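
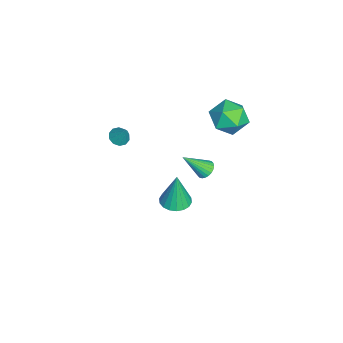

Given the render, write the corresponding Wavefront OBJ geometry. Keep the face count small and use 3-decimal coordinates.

v -2.662 0.732 -1.789
v -2.092 0.76 -1.897
v -2.358 -0.432 -0.491
v -2.116 0.924 -1.744
v -2.223 1.06 -1.598
v -2.396 1.145 -1.48
v -2.61 1.168 -1.41
v -2.832 1.125 -1.397
v -3.028 1.021 -1.444
v -3.168 0.874 -1.544
v -3.231 0.705 -1.681
v -3.207 0.54 -1.834
v -3.1 0.405 -1.98
v -2.927 0.319 -2.098
v -2.713 0.296 -2.168
v -2.491 0.34 -2.181
v -2.295 0.443 -2.134
v -2.155 0.591 -2.034
v -3.593 2.902 1.484
v -2.735 2.311 1.962
v -4.665 1.389 1.538
v -3.807 0.798 2.016
v -4.332 1.626 2.609
v -3.67 2.561 2.576
v -3.73 1.139 0.924
v -3.068 2.074 0.891
v -2.82 1.222 1.616
v -3.192 1.523 2.657
v -4.208 2.177 0.843
v -4.58 2.478 1.884
v 2.914 -0.424 1.581
v 3.572 0.013 1.568
v 2.906 -0.356 3.519
v 3.318 0.255 1.559
v 2.983 0.363 1.554
v 2.635 0.315 1.554
v 2.342 0.121 1.56
v 2.162 -0.181 1.569
v 2.131 -0.531 1.581
v 2.255 -0.86 1.593
v 2.51 -1.102 1.603
v 2.844 -1.21 1.608
v 3.193 -1.162 1.607
v 3.486 -0.968 1.602
v 3.665 -0.666 1.592
v 3.696 -0.316 1.58
v -2.38 -3.653 1.037
v -2.061 -3.296 0.727
v -1.92 -3.187 2.043
v -2.369 -3.138 0.793
v -2.68 -3.176 0.953
v -2.877 -3.396 1.145
v -2.884 -3.715 1.296
v -2.698 -4.01 1.347
v -2.391 -4.168 1.281
v -2.079 -4.13 1.121
v -1.882 -3.91 0.929
v -1.876 -3.591 0.778
f 2 1 4
f 2 4 3
f 4 1 5
f 4 5 3
f 5 1 6
f 5 6 3
f 6 1 7
f 6 7 3
f 7 1 8
f 7 8 3
f 8 1 9
f 8 9 3
f 9 1 10
f 9 10 3
f 10 1 11
f 10 11 3
f 11 1 12
f 11 12 3
f 12 1 13
f 12 13 3
f 13 1 14
f 13 14 3
f 14 1 15
f 14 15 3
f 15 1 16
f 15 16 3
f 16 1 17
f 16 17 3
f 17 1 18
f 17 18 3
f 18 1 2
f 18 2 3
f 19 30 24
f 19 24 20
f 19 20 26
f 19 26 29
f 19 29 30
f 20 24 28
f 24 30 23
f 30 29 21
f 29 26 25
f 26 20 27
f 22 28 23
f 22 23 21
f 22 21 25
f 22 25 27
f 22 27 28
f 23 28 24
f 21 23 30
f 25 21 29
f 27 25 26
f 28 27 20
f 32 31 34
f 32 34 33
f 34 31 35
f 34 35 33
f 35 31 36
f 35 36 33
f 36 31 37
f 36 37 33
f 37 31 38
f 37 38 33
f 38 31 39
f 38 39 33
f 39 31 40
f 39 40 33
f 40 31 41
f 40 41 33
f 41 31 42
f 41 42 33
f 42 31 43
f 42 43 33
f 43 31 44
f 43 44 33
f 44 31 45
f 44 45 33
f 45 31 46
f 45 46 33
f 46 31 32
f 46 32 33
f 48 47 50
f 48 50 49
f 50 47 51
f 50 51 49
f 51 47 52
f 51 52 49
f 52 47 53
f 52 53 49
f 53 47 54
f 53 54 49
f 54 47 55
f 54 55 49
f 55 47 56
f 55 56 49
f 56 47 57
f 56 57 49
f 57 47 58
f 57 58 49
f 58 47 48
f 58 48 49



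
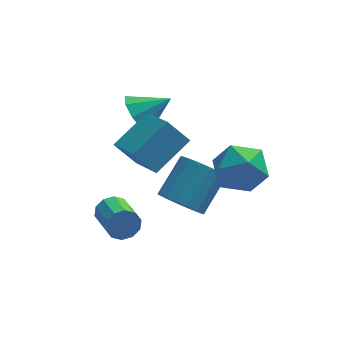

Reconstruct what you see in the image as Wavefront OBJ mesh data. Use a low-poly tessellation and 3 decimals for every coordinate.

v 0.529 0.156 -3.423
v 1.265 0.234 -4.139
v 2.288 1.462 -2.952
v 1.551 1.384 -2.237
v 0.954 0.6 -4.249
v 1.977 1.828 -3.063
v 0.546 0.864 -4.171
v 1.568 2.092 -2.985
v 0.133 0.967 -3.921
v 1.156 2.194 -2.735
v -0.189 0.883 -3.557
v 0.834 2.111 -2.371
v -0.346 0.633 -3.162
v 0.676 1.861 -1.976
v -0.303 0.274 -2.828
v 0.719 1.502 -1.641
v -0.07 -0.112 -2.629
v 0.953 1.115 -1.443
v 0.301 -0.437 -2.613
v 1.323 0.791 -1.426
v 0.723 -0.626 -2.782
v 1.746 0.602 -1.595
v 1.102 -0.636 -3.098
v 2.124 0.592 -1.912
v 1.349 -0.464 -3.488
v 2.371 0.764 -2.302
v 1.408 -0.15 -3.864
v 2.43 1.078 -2.678
v -2.201 -0.45 -3.012
v -1.875 -0.601 -3.636
v -1.512 -2.061 -3.091
v -1.839 -1.91 -2.468
v -1.572 -0.424 -3.361
v -1.209 -1.884 -2.817
v -1.51 -0.256 -2.954
v -1.147 -1.717 -2.409
v -1.712 -0.163 -2.568
v -1.35 -1.623 -2.024
v -2.101 -0.179 -2.353
v -1.738 -1.639 -1.808
v -2.528 -0.299 -2.389
v -2.165 -1.759 -1.844
v -2.831 -0.476 -2.663
v -2.468 -1.936 -2.119
v -2.893 -0.643 -3.071
v -2.53 -2.104 -2.526
v -2.69 -0.737 -3.456
v -2.328 -2.197 -2.912
v -2.302 -0.721 -3.672
v -1.939 -2.181 -3.127
v 2.685 -0.679 0.752
v 3.506 -1.333 0.131
v 1.674 -2.327 1.149
v 2.495 -2.981 0.528
v 2.804 -2.463 1.588
v 3.429 -1.445 1.343
v 1.751 -2.215 -0.063
v 2.376 -1.197 -0.308
v 2.929 -2.282 -0.373
v 3.58 -2.435 0.647
v 1.6 -1.225 0.633
v 2.251 -1.378 1.653
v -0.96 2.35 0.418
v -0.542 2.891 -0.311
v 0.34 2.43 1.222
v -0.848 3.304 0.141
v -1.205 3.27 0.723
v -1.448 2.805 1.162
v -1.462 2.128 1.254
v -1.242 1.554 0.954
v -0.889 1.352 0.404
v -0.569 1.617 -0.14
v -0.432 2.225 -0.422
v -0.543 -1.546 0.345
v -1.386 -1.303 1.331
v -1.198 0.188 -0.643
v -2.041 0.431 0.343
v 0.821 -0.511 1.257
v -0.022 -0.268 2.243
v 0.166 1.223 0.269
v -0.677 1.466 1.255
f 2 1 5
f 2 5 3
f 3 5 6
f 3 6 4
f 5 1 7
f 5 7 6
f 6 7 8
f 6 8 4
f 7 1 9
f 7 9 8
f 8 9 10
f 8 10 4
f 9 1 11
f 9 11 10
f 10 11 12
f 10 12 4
f 11 1 13
f 11 13 12
f 12 13 14
f 12 14 4
f 13 1 15
f 13 15 14
f 14 15 16
f 14 16 4
f 15 1 17
f 15 17 16
f 16 17 18
f 16 18 4
f 17 1 19
f 17 19 18
f 18 19 20
f 18 20 4
f 19 1 21
f 19 21 20
f 20 21 22
f 20 22 4
f 21 1 23
f 21 23 22
f 22 23 24
f 22 24 4
f 23 1 25
f 23 25 24
f 24 25 26
f 24 26 4
f 25 1 27
f 25 27 26
f 26 27 28
f 26 28 4
f 27 1 2
f 27 2 28
f 28 2 3
f 28 3 4
f 30 29 33
f 30 33 31
f 31 33 34
f 31 34 32
f 33 29 35
f 33 35 34
f 34 35 36
f 34 36 32
f 35 29 37
f 35 37 36
f 36 37 38
f 36 38 32
f 37 29 39
f 37 39 38
f 38 39 40
f 38 40 32
f 39 29 41
f 39 41 40
f 40 41 42
f 40 42 32
f 41 29 43
f 41 43 42
f 42 43 44
f 42 44 32
f 43 29 45
f 43 45 44
f 44 45 46
f 44 46 32
f 45 29 47
f 45 47 46
f 46 47 48
f 46 48 32
f 47 29 49
f 47 49 48
f 48 49 50
f 48 50 32
f 49 29 30
f 49 30 50
f 50 30 31
f 50 31 32
f 51 62 56
f 51 56 52
f 51 52 58
f 51 58 61
f 51 61 62
f 52 56 60
f 56 62 55
f 62 61 53
f 61 58 57
f 58 52 59
f 54 60 55
f 54 55 53
f 54 53 57
f 54 57 59
f 54 59 60
f 55 60 56
f 53 55 62
f 57 53 61
f 59 57 58
f 60 59 52
f 64 63 66
f 64 66 65
f 66 63 67
f 66 67 65
f 67 63 68
f 67 68 65
f 68 63 69
f 68 69 65
f 69 63 70
f 69 70 65
f 70 63 71
f 70 71 65
f 71 63 72
f 71 72 65
f 72 63 73
f 72 73 65
f 73 63 64
f 73 64 65
f 75 77 74
f 78 75 74
f 74 77 76
f 76 78 74
f 75 81 77
f 79 75 78
f 79 81 75
f 77 81 76
f 80 78 76
f 76 81 80
f 80 79 78
f 81 79 80



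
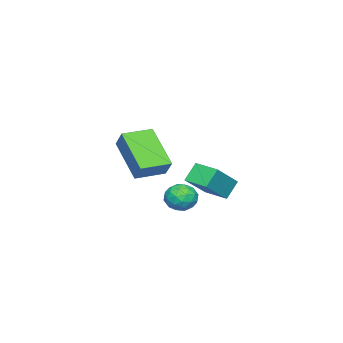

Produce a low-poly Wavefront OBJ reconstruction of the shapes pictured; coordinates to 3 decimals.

v 0.491 3.714 -1.865
v 0.801 3.293 -2.412
v 0.319 2.707 -1.188
v 0.629 2.286 -1.735
v 1.059 2.765 -1.337
v 1.165 3.388 -1.755
v -0.045 2.612 -1.845
v 0.061 3.235 -2.263
v 0.47 2.612 -2.4
v 1.152 2.707 -2.086
v -0.032 3.293 -1.514
v 0.65 3.388 -1.2
v 0.661 3.592 -2.198
v 0.459 2.408 -1.402
v 0.711 2.69 -1.168
v 0.894 2.443 -1.49
v 0.875 3.647 -1.811
v 1.058 3.4 -2.133
v 1.209 3.09 -1.501
v 0.062 2.6 -1.467
v 0.245 2.353 -1.789
v 0.226 3.557 -2.11
v 0.409 3.31 -2.432
v -0.089 2.91 -2.099
v 0.649 2.944 -2.512
v 0.548 2.353 -2.115
v 0.152 2.544 -2.179
v 0.214 2.91 -2.425
v 1.05 3 -2.327
v 0.949 2.408 -1.93
v 1.201 2.69 -1.695
v 1.264 3.056 -1.941
v 0.855 2.6 -2.32
v 0.171 3.592 -1.67
v 0.07 3 -1.273
v -0.144 2.944 -1.659
v -0.081 3.31 -1.905
v 0.572 3.647 -1.485
v 0.471 3.056 -1.088
v 0.906 3.09 -1.175
v 0.968 3.456 -1.421
v 0.265 3.4 -1.28
v -3.561 2.001 -3.153
v -4.195 2.202 -2.328
v -3.286 3.176 -3.228
v -3.92 3.378 -2.403
v -2.14 1.742 -1.997
v -2.774 1.944 -1.172
v -1.865 2.918 -2.072
v -2.499 3.119 -1.247
v 1.417 0.465 1.053
v 1.805 0.961 1.817
v 0.297 1.27 1.101
v 0.685 1.765 1.865
v 2.355 1.855 -0.325
v 2.743 2.35 0.439
v 1.235 2.659 -0.277
v 1.623 3.155 0.487
f 1 38 17
f 38 12 41
f 17 41 6
f 38 41 17
f 1 17 13
f 17 6 18
f 13 18 2
f 17 18 13
f 1 13 22
f 13 2 23
f 22 23 8
f 13 23 22
f 1 22 34
f 22 8 37
f 34 37 11
f 22 37 34
f 1 34 38
f 34 11 42
f 38 42 12
f 34 42 38
f 2 18 29
f 18 6 32
f 29 32 10
f 18 32 29
f 6 41 19
f 41 12 40
f 19 40 5
f 41 40 19
f 12 42 39
f 42 11 35
f 39 35 3
f 42 35 39
f 11 37 36
f 37 8 24
f 36 24 7
f 37 24 36
f 8 23 28
f 23 2 25
f 28 25 9
f 23 25 28
f 4 30 16
f 30 10 31
f 16 31 5
f 30 31 16
f 4 16 14
f 16 5 15
f 14 15 3
f 16 15 14
f 4 14 21
f 14 3 20
f 21 20 7
f 14 20 21
f 4 21 26
f 21 7 27
f 26 27 9
f 21 27 26
f 4 26 30
f 26 9 33
f 30 33 10
f 26 33 30
f 5 31 19
f 31 10 32
f 19 32 6
f 31 32 19
f 3 15 39
f 15 5 40
f 39 40 12
f 15 40 39
f 7 20 36
f 20 3 35
f 36 35 11
f 20 35 36
f 9 27 28
f 27 7 24
f 28 24 8
f 27 24 28
f 10 33 29
f 33 9 25
f 29 25 2
f 33 25 29
f 44 46 43
f 47 44 43
f 43 46 45
f 45 47 43
f 44 50 46
f 48 44 47
f 48 50 44
f 46 50 45
f 49 47 45
f 45 50 49
f 49 48 47
f 50 48 49
f 52 54 51
f 55 52 51
f 51 54 53
f 53 55 51
f 52 58 54
f 56 52 55
f 56 58 52
f 54 58 53
f 57 55 53
f 53 58 57
f 57 56 55
f 58 56 57



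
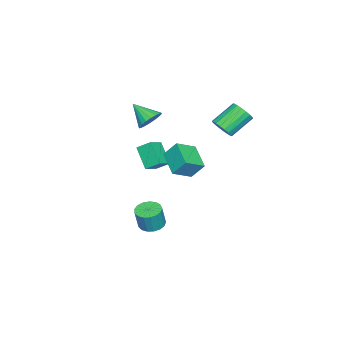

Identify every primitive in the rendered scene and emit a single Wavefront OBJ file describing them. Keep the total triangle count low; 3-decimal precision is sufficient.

v -2.964 -2.003 -0.185
v -3.071 -1.215 0.372
v -2.237 -1.135 -1.272
v -2.343 -0.348 -0.716
v -1.997 -2.212 0.296
v -2.103 -1.425 0.852
v -1.269 -1.345 -0.792
v -1.376 -0.557 -0.235
v -0.48 1.215 1.212
v -0.596 1.921 2.151
v 0.631 2.23 0.586
v 0.516 2.936 1.524
v 0.484 0.544 1.836
v 0.369 1.25 2.774
v 1.596 1.559 1.209
v 1.48 2.265 2.148
v -2.221 2.759 2.881
v -1.701 2.883 3.378
v -2.82 3.645 4.357
v -3.339 3.521 3.859
v -1.686 3.148 3.19
v -2.804 3.909 4.169
v -1.776 3.335 2.941
v -2.895 4.097 3.92
v -1.955 3.409 2.68
v -3.073 4.17 3.658
v -2.186 3.354 2.458
v -3.305 4.115 3.437
v -2.424 3.181 2.32
v -3.543 3.942 3.299
v -2.622 2.924 2.294
v -3.741 3.686 3.272
v -2.74 2.635 2.383
v -3.859 3.397 3.362
v -2.756 2.371 2.571
v -3.874 3.132 3.55
v -2.665 2.183 2.82
v -3.784 2.945 3.799
v -2.487 2.11 3.082
v -3.605 2.871 4.06
v -2.255 2.165 3.303
v -3.374 2.926 4.282
v -2.017 2.338 3.441
v -3.136 3.099 4.42
v -1.819 2.594 3.468
v -2.938 3.356 4.446
v -3.115 -1.877 1.944
v -2.638 -2.349 1.472
v -3.405 -3.083 2.856
v -2.403 -2.218 1.72
v -2.31 -2.02 2.011
v -2.376 -1.793 2.29
v -2.588 -1.583 2.5
v -2.905 -1.432 2.6
v -3.263 -1.368 2.57
v -3.591 -1.405 2.416
v -3.826 -1.536 2.168
v -3.919 -1.734 1.876
v -3.853 -1.96 1.598
v -3.641 -2.17 1.388
v -3.325 -2.322 1.288
v -2.967 -2.386 1.318
v -0.33 -0.529 -4.455
v 0.356 -0.825 -4.641
v 0.676 -0.908 -3.331
v -0.01 -0.611 -3.145
v 0.416 -0.462 -4.632
v 0.736 -0.544 -3.323
v 0.306 -0.114 -4.584
v 0.625 -0.196 -3.275
v 0.05 0.139 -4.505
v 0.369 0.057 -3.196
v -0.294 0.239 -4.415
v 0.026 0.157 -3.106
v -0.645 0.163 -4.334
v -0.325 0.081 -3.025
v -0.924 -0.071 -4.281
v -0.605 -0.154 -2.972
v -1.067 -0.411 -4.267
v -0.748 -0.493 -2.958
v -1.041 -0.777 -4.296
v -0.722 -0.859 -2.987
v -0.852 -1.087 -4.362
v -0.533 -1.169 -3.053
v -0.544 -1.269 -4.449
v -0.224 -1.351 -3.14
v -0.186 -1.281 -4.537
v 0.133 -1.363 -3.228
v 0.139 -1.121 -4.606
v 0.458 -1.203 -3.297
f 2 4 1
f 5 2 1
f 1 4 3
f 3 5 1
f 2 8 4
f 6 2 5
f 6 8 2
f 4 8 3
f 7 5 3
f 3 8 7
f 7 6 5
f 8 6 7
f 10 12 9
f 13 10 9
f 9 12 11
f 11 13 9
f 10 16 12
f 14 10 13
f 14 16 10
f 12 16 11
f 15 13 11
f 11 16 15
f 15 14 13
f 16 14 15
f 18 17 21
f 18 21 19
f 19 21 22
f 19 22 20
f 21 17 23
f 21 23 22
f 22 23 24
f 22 24 20
f 23 17 25
f 23 25 24
f 24 25 26
f 24 26 20
f 25 17 27
f 25 27 26
f 26 27 28
f 26 28 20
f 27 17 29
f 27 29 28
f 28 29 30
f 28 30 20
f 29 17 31
f 29 31 30
f 30 31 32
f 30 32 20
f 31 17 33
f 31 33 32
f 32 33 34
f 32 34 20
f 33 17 35
f 33 35 34
f 34 35 36
f 34 36 20
f 35 17 37
f 35 37 36
f 36 37 38
f 36 38 20
f 37 17 39
f 37 39 38
f 38 39 40
f 38 40 20
f 39 17 41
f 39 41 40
f 40 41 42
f 40 42 20
f 41 17 43
f 41 43 42
f 42 43 44
f 42 44 20
f 43 17 45
f 43 45 44
f 44 45 46
f 44 46 20
f 45 17 18
f 45 18 46
f 46 18 19
f 46 19 20
f 48 47 50
f 48 50 49
f 50 47 51
f 50 51 49
f 51 47 52
f 51 52 49
f 52 47 53
f 52 53 49
f 53 47 54
f 53 54 49
f 54 47 55
f 54 55 49
f 55 47 56
f 55 56 49
f 56 47 57
f 56 57 49
f 57 47 58
f 57 58 49
f 58 47 59
f 58 59 49
f 59 47 60
f 59 60 49
f 60 47 61
f 60 61 49
f 61 47 62
f 61 62 49
f 62 47 48
f 62 48 49
f 64 63 67
f 64 67 65
f 65 67 68
f 65 68 66
f 67 63 69
f 67 69 68
f 68 69 70
f 68 70 66
f 69 63 71
f 69 71 70
f 70 71 72
f 70 72 66
f 71 63 73
f 71 73 72
f 72 73 74
f 72 74 66
f 73 63 75
f 73 75 74
f 74 75 76
f 74 76 66
f 75 63 77
f 75 77 76
f 76 77 78
f 76 78 66
f 77 63 79
f 77 79 78
f 78 79 80
f 78 80 66
f 79 63 81
f 79 81 80
f 80 81 82
f 80 82 66
f 81 63 83
f 81 83 82
f 82 83 84
f 82 84 66
f 83 63 85
f 83 85 84
f 84 85 86
f 84 86 66
f 85 63 87
f 85 87 86
f 86 87 88
f 86 88 66
f 87 63 89
f 87 89 88
f 88 89 90
f 88 90 66
f 89 63 64
f 89 64 90
f 90 64 65
f 90 65 66



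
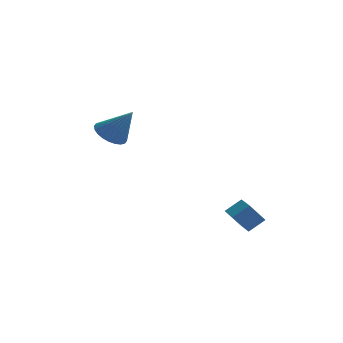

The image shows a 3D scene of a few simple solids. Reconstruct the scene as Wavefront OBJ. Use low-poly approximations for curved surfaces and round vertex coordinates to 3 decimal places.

v 0.63 -3.349 -1.703
v -0.063 -3.477 -0.794
v 0.484 -2.451 -1.689
v -0.209 -2.579 -0.78
v 1.349 -3.241 -1.14
v 0.656 -3.369 -0.231
v 1.203 -2.343 -1.126
v 0.51 -2.471 -0.217
v -4.184 2.816 2.08
v -3.474 2.779 1.614
v -3.296 2.224 3.48
v -3.457 3.088 1.734
v -3.55 3.355 1.907
v -3.74 3.541 2.105
v -3.998 3.616 2.3
v -4.283 3.569 2.462
v -4.554 3.408 2.565
v -4.768 3.156 2.595
v -4.894 2.853 2.546
v -4.911 2.544 2.426
v -4.817 2.277 2.254
v -4.627 2.092 2.055
v -4.37 2.017 1.86
v -4.084 2.063 1.698
v -3.813 2.225 1.595
v -3.599 2.476 1.565
f 2 4 1
f 5 2 1
f 1 4 3
f 3 5 1
f 2 8 4
f 6 2 5
f 6 8 2
f 4 8 3
f 7 5 3
f 3 8 7
f 7 6 5
f 8 6 7
f 10 9 12
f 10 12 11
f 12 9 13
f 12 13 11
f 13 9 14
f 13 14 11
f 14 9 15
f 14 15 11
f 15 9 16
f 15 16 11
f 16 9 17
f 16 17 11
f 17 9 18
f 17 18 11
f 18 9 19
f 18 19 11
f 19 9 20
f 19 20 11
f 20 9 21
f 20 21 11
f 21 9 22
f 21 22 11
f 22 9 23
f 22 23 11
f 23 9 24
f 23 24 11
f 24 9 25
f 24 25 11
f 25 9 26
f 25 26 11
f 26 9 10
f 26 10 11



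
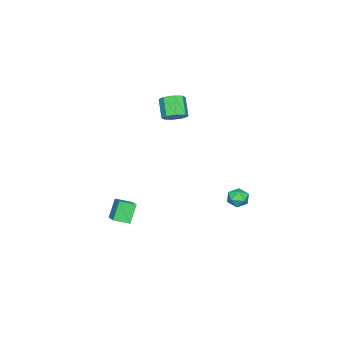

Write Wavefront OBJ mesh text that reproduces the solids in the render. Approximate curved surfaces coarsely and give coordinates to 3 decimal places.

v -0.668 1.738 -2.812
v -0.226 2.16 -3.007
v 0.066 1.2 -2.313
v 0.508 1.622 -2.508
v 0.065 1.798 -2.079
v -0.389 2.13 -2.388
v 0.229 1.23 -2.932
v -0.225 1.562 -3.241
v 0.328 1.846 -3.082
v 0.227 2.197 -2.555
v -0.387 1.163 -2.765
v -0.488 1.514 -2.238
v 2.773 -3.229 -4.373
v 2.12 -3.248 -3.342
v 3.648 -2.42 -3.803
v 2.995 -2.44 -2.773
v 3.245 -3.94 -4.087
v 2.592 -3.96 -3.057
v 4.12 -3.132 -3.518
v 3.467 -3.151 -2.487
v 0.572 -1.613 2.63
v 0.966 -1.307 3.093
v 0.321 -1.842 3.993
v -0.072 -2.147 3.53
v 0.55 -1.021 2.965
v -0.095 -1.556 3.865
v 0.148 -1.082 2.641
v -0.497 -1.617 3.541
v -0.006 -1.453 2.31
v -0.651 -1.988 3.211
v 0.179 -1.918 2.167
v -0.466 -2.453 3.067
v 0.595 -2.204 2.295
v -0.05 -2.739 3.195
v 0.997 -2.143 2.619
v 0.352 -2.678 3.519
v 1.151 -1.772 2.949
v 0.506 -2.307 3.85
f 1 12 6
f 1 6 2
f 1 2 8
f 1 8 11
f 1 11 12
f 2 6 10
f 6 12 5
f 12 11 3
f 11 8 7
f 8 2 9
f 4 10 5
f 4 5 3
f 4 3 7
f 4 7 9
f 4 9 10
f 5 10 6
f 3 5 12
f 7 3 11
f 9 7 8
f 10 9 2
f 14 16 13
f 17 14 13
f 13 16 15
f 15 17 13
f 14 20 16
f 18 14 17
f 18 20 14
f 16 20 15
f 19 17 15
f 15 20 19
f 19 18 17
f 20 18 19
f 22 21 25
f 22 25 23
f 23 25 26
f 23 26 24
f 25 21 27
f 25 27 26
f 26 27 28
f 26 28 24
f 27 21 29
f 27 29 28
f 28 29 30
f 28 30 24
f 29 21 31
f 29 31 30
f 30 31 32
f 30 32 24
f 31 21 33
f 31 33 32
f 32 33 34
f 32 34 24
f 33 21 35
f 33 35 34
f 34 35 36
f 34 36 24
f 35 21 37
f 35 37 36
f 36 37 38
f 36 38 24
f 37 21 22
f 37 22 38
f 38 22 23
f 38 23 24



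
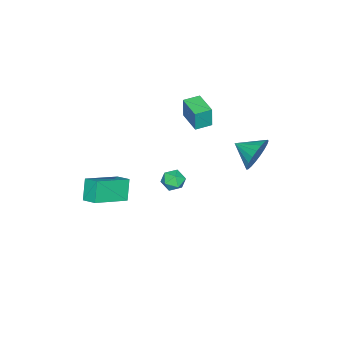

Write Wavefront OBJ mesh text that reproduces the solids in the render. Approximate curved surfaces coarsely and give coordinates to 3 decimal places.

v -3.992 2.182 -0.076
v -3.513 1.915 -1.006
v -3.968 0.858 0.316
v -3.161 2 -0.741
v -2.953 2.117 -0.36
v -2.924 2.245 0.069
v -3.08 2.361 0.474
v -3.394 2.447 0.783
v -3.812 2.487 0.944
v -4.26 2.474 0.929
v -4.663 2.41 0.74
v -4.949 2.307 0.409
v -5.07 2.182 -0.005
v -5.005 2.057 -0.431
v -4.764 1.954 -0.796
v -4.391 1.89 -1.036
v -3.948 1.876 -1.111
v -2.477 -1.348 2.73
v -2.399 -1.322 3.988
v -3.244 -0.805 2.767
v -3.166 -0.78 4.024
v -1.654 -0.18 2.656
v -1.576 -0.155 3.913
v -2.421 0.362 2.692
v -2.343 0.388 3.95
v -2.802 -1.996 -2.76
v -2.349 -2.37 -3.203
v -3.691 -2.15 -3.537
v -3.238 -2.524 -3.98
v -3.446 -2.815 -3.337
v -2.896 -2.719 -2.857
v -3.144 -1.801 -3.883
v -2.594 -1.705 -3.403
v -2.56 -2.249 -3.898
v -2.747 -2.876 -3.56
v -3.293 -1.644 -3.18
v -3.48 -2.271 -2.842
v 2.592 -4.109 0.213
v 2.798 -3.27 0.531
v 0.776 -3.331 -0.661
v 0.982 -2.493 -0.344
v 3.238 -3.847 -0.896
v 3.444 -3.009 -0.579
v 1.422 -3.07 -1.771
v 1.628 -2.231 -1.453
f 2 1 4
f 2 4 3
f 4 1 5
f 4 5 3
f 5 1 6
f 5 6 3
f 6 1 7
f 6 7 3
f 7 1 8
f 7 8 3
f 8 1 9
f 8 9 3
f 9 1 10
f 9 10 3
f 10 1 11
f 10 11 3
f 11 1 12
f 11 12 3
f 12 1 13
f 12 13 3
f 13 1 14
f 13 14 3
f 14 1 15
f 14 15 3
f 15 1 16
f 15 16 3
f 16 1 17
f 16 17 3
f 17 1 2
f 17 2 3
f 19 21 18
f 22 19 18
f 18 21 20
f 20 22 18
f 19 25 21
f 23 19 22
f 23 25 19
f 21 25 20
f 24 22 20
f 20 25 24
f 24 23 22
f 25 23 24
f 26 37 31
f 26 31 27
f 26 27 33
f 26 33 36
f 26 36 37
f 27 31 35
f 31 37 30
f 37 36 28
f 36 33 32
f 33 27 34
f 29 35 30
f 29 30 28
f 29 28 32
f 29 32 34
f 29 34 35
f 30 35 31
f 28 30 37
f 32 28 36
f 34 32 33
f 35 34 27
f 39 41 38
f 42 39 38
f 38 41 40
f 40 42 38
f 39 45 41
f 43 39 42
f 43 45 39
f 41 45 40
f 44 42 40
f 40 45 44
f 44 43 42
f 45 43 44



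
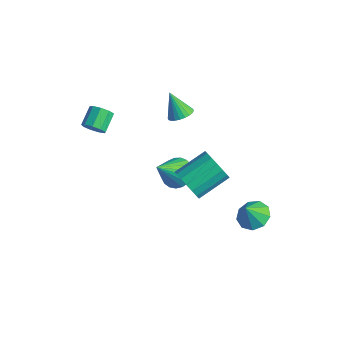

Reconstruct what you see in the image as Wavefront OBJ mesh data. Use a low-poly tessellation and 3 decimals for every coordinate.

v 3.001 -0.525 1.081
v 3.458 -0.929 1.798
v 3.715 0.742 2.575
v 3.259 1.145 1.859
v 3.782 -0.84 1.499
v 4.04 0.83 2.276
v 3.928 -0.679 1.105
v 4.186 0.991 1.882
v 3.862 -0.483 0.706
v 4.119 1.187 1.483
v 3.598 -0.296 0.392
v 3.856 1.374 1.169
v 3.198 -0.162 0.237
v 3.455 1.508 1.014
v 2.753 -0.112 0.275
v 3.01 1.559 1.052
v 2.364 -0.155 0.498
v 2.621 1.515 1.275
v 2.122 -0.284 0.854
v 2.379 1.386 1.631
v 2.081 -0.468 1.263
v 2.338 1.203 2.04
v 2.251 -0.665 1.63
v 2.508 1.006 2.407
v 2.593 -0.83 1.871
v 2.85 0.841 2.648
v 3.028 -0.925 1.932
v 3.285 0.745 2.709
v -2.689 -1.791 1.802
v -2.113 -1.491 1.804
v -2.574 -0.609 2.38
v -3.151 -0.909 2.378
v -2.343 -1.375 1.442
v -2.805 -0.493 2.017
v -2.736 -1.454 1.248
v -3.197 -0.572 1.824
v -3.106 -1.691 1.314
v -3.568 -0.808 1.889
v -3.282 -1.974 1.608
v -3.743 -1.092 2.183
v -3.18 -2.172 1.993
v -3.642 -1.29 2.568
v -2.849 -2.192 2.289
v -3.31 -1.309 2.864
v -2.443 -2.024 2.357
v -2.904 -1.141 2.932
v -2.152 -1.747 2.166
v -2.613 -0.865 2.741
v -1.273 2.324 -3.658
v -0.61 2.837 -3.257
v -1.147 0.896 -2.042
v -0.931 2.985 -3.101
v -1.312 3.019 -3.041
v -1.686 2.932 -3.088
v -1.988 2.741 -3.234
v -2.167 2.477 -3.453
v -2.192 2.187 -3.707
v -2.058 1.92 -3.953
v -1.788 1.724 -4.148
v -1.429 1.631 -4.258
v -1.043 1.658 -4.265
v -0.697 1.8 -4.166
v -0.451 2.032 -3.98
v -0.347 2.316 -3.738
v -0.403 2.6 -3.482
v 3.656 3.241 -3.688
v 4.409 3.69 -3.446
v 3.644 2.699 -2.652
v 3.905 4.015 -3.281
v 3.284 3.979 -3.307
v 2.837 3.597 -3.511
v 2.773 3.049 -3.799
v 3.122 2.59 -4.034
v 3.721 2.436 -4.108
v 4.289 2.659 -3.986
v 4.561 3.154 -3.724
v -2.087 3.24 0.155
v -1.569 3.588 0.493
v -2.873 3.14 1.465
v -1.73 3.798 0.412
v -1.946 3.923 0.292
v -2.184 3.944 0.151
v -2.407 3.858 0.011
v -2.581 3.678 -0.107
v -2.68 3.431 -0.186
v -2.689 3.156 -0.212
v -2.606 2.893 -0.183
v -2.444 2.683 -0.102
v -2.228 2.558 0.018
v -1.991 2.537 0.159
v -1.768 2.623 0.3
v -1.594 2.803 0.418
v -1.495 3.049 0.496
v -1.486 3.325 0.523
f 2 1 5
f 2 5 3
f 3 5 6
f 3 6 4
f 5 1 7
f 5 7 6
f 6 7 8
f 6 8 4
f 7 1 9
f 7 9 8
f 8 9 10
f 8 10 4
f 9 1 11
f 9 11 10
f 10 11 12
f 10 12 4
f 11 1 13
f 11 13 12
f 12 13 14
f 12 14 4
f 13 1 15
f 13 15 14
f 14 15 16
f 14 16 4
f 15 1 17
f 15 17 16
f 16 17 18
f 16 18 4
f 17 1 19
f 17 19 18
f 18 19 20
f 18 20 4
f 19 1 21
f 19 21 20
f 20 21 22
f 20 22 4
f 21 1 23
f 21 23 22
f 22 23 24
f 22 24 4
f 23 1 25
f 23 25 24
f 24 25 26
f 24 26 4
f 25 1 27
f 25 27 26
f 26 27 28
f 26 28 4
f 27 1 2
f 27 2 28
f 28 2 3
f 28 3 4
f 30 29 33
f 30 33 31
f 31 33 34
f 31 34 32
f 33 29 35
f 33 35 34
f 34 35 36
f 34 36 32
f 35 29 37
f 35 37 36
f 36 37 38
f 36 38 32
f 37 29 39
f 37 39 38
f 38 39 40
f 38 40 32
f 39 29 41
f 39 41 40
f 40 41 42
f 40 42 32
f 41 29 43
f 41 43 42
f 42 43 44
f 42 44 32
f 43 29 45
f 43 45 44
f 44 45 46
f 44 46 32
f 45 29 47
f 45 47 46
f 46 47 48
f 46 48 32
f 47 29 30
f 47 30 48
f 48 30 31
f 48 31 32
f 50 49 52
f 50 52 51
f 52 49 53
f 52 53 51
f 53 49 54
f 53 54 51
f 54 49 55
f 54 55 51
f 55 49 56
f 55 56 51
f 56 49 57
f 56 57 51
f 57 49 58
f 57 58 51
f 58 49 59
f 58 59 51
f 59 49 60
f 59 60 51
f 60 49 61
f 60 61 51
f 61 49 62
f 61 62 51
f 62 49 63
f 62 63 51
f 63 49 64
f 63 64 51
f 64 49 65
f 64 65 51
f 65 49 50
f 65 50 51
f 67 66 69
f 67 69 68
f 69 66 70
f 69 70 68
f 70 66 71
f 70 71 68
f 71 66 72
f 71 72 68
f 72 66 73
f 72 73 68
f 73 66 74
f 73 74 68
f 74 66 75
f 74 75 68
f 75 66 76
f 75 76 68
f 76 66 67
f 76 67 68
f 78 77 80
f 78 80 79
f 80 77 81
f 80 81 79
f 81 77 82
f 81 82 79
f 82 77 83
f 82 83 79
f 83 77 84
f 83 84 79
f 84 77 85
f 84 85 79
f 85 77 86
f 85 86 79
f 86 77 87
f 86 87 79
f 87 77 88
f 87 88 79
f 88 77 89
f 88 89 79
f 89 77 90
f 89 90 79
f 90 77 91
f 90 91 79
f 91 77 92
f 91 92 79
f 92 77 93
f 92 93 79
f 93 77 94
f 93 94 79
f 94 77 78
f 94 78 79



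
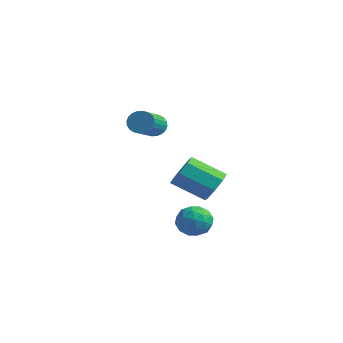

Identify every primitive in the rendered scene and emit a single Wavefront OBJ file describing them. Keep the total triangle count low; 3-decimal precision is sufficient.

v 1.653 4.414 -0.016
v 2.256 3.731 0.116
v 0.969 2.784 1.088
v 0.367 3.466 0.956
v 2.283 4.216 0.625
v 0.996 3.269 1.597
v 1.941 4.817 0.759
v 0.655 3.87 1.731
v 1.431 5.182 0.439
v 0.144 4.235 1.41
v 1.051 5.096 -0.148
v -0.236 4.149 0.824
v 1.024 4.611 -0.657
v -0.263 3.664 0.315
v 1.365 4.01 -0.791
v 0.079 3.063 0.181
v 1.876 3.645 -0.47
v 0.589 2.698 0.501
v 3.075 0.969 -0.229
v 3.534 1.642 -0.571
v 4.186 0.098 -0.449
v 4.645 0.771 -0.791
v 4.456 0.759 0.072
v 3.769 1.297 0.208
v 3.951 0.443 -1.228
v 3.264 0.981 -1.092
v 4.076 1.317 -1.188
v 4.387 1.512 -0.385
v 3.333 0.228 -0.635
v 3.644 0.423 0.168
v 3.207 1.382 -0.38
v 4.513 0.358 -0.64
v 4.402 0.351 -0.133
v 4.672 0.746 -0.333
v 3.345 1.179 0.077
v 3.615 1.574 -0.124
v 4.157 1.055 0.254
v 4.105 0.166 -0.896
v 4.375 0.561 -1.097
v 3.048 0.994 -0.687
v 3.318 1.389 -0.887
v 3.563 0.685 -1.274
v 3.795 1.586 -0.944
v 4.448 1.075 -1.074
v 4.04 0.882 -1.33
v 3.637 1.198 -1.25
v 3.978 1.701 -0.472
v 4.632 1.189 -0.602
v 4.52 1.182 -0.095
v 4.116 1.498 -0.014
v 4.297 1.51 -0.835
v 3.088 0.551 -0.418
v 3.742 0.039 -0.548
v 3.604 0.242 -1.006
v 3.2 0.558 -0.925
v 3.272 0.665 0.054
v 3.925 0.154 -0.076
v 4.083 0.542 0.23
v 3.68 0.858 0.31
v 3.423 0.23 -0.185
v -2.216 4.205 2.968
v -1.714 4.268 2.529
v -0.841 2.639 3.294
v -1.344 2.575 3.732
v -1.625 4.41 2.73
v -0.752 2.781 3.495
v -1.626 4.521 2.967
v -0.753 2.892 3.732
v -1.717 4.583 3.204
v -0.844 2.954 3.969
v -1.884 4.588 3.405
v -1.011 2.959 4.17
v -2.101 4.534 3.539
v -1.229 2.905 4.304
v -2.337 4.431 3.587
v -1.464 2.802 4.351
v -2.554 4.292 3.54
v -1.681 2.663 4.304
v -2.719 4.141 3.406
v -1.846 2.512 4.171
v -2.808 3.999 3.205
v -1.935 2.37 3.97
v -2.807 3.888 2.968
v -1.934 2.259 3.733
v -2.716 3.826 2.731
v -1.843 2.197 3.496
v -2.549 3.821 2.53
v -1.676 2.192 3.295
v -2.331 3.875 2.396
v -1.459 2.246 3.161
v -2.096 3.978 2.349
v -1.223 2.349 3.113
v -1.879 4.117 2.396
v -1.006 2.488 3.16
f 2 1 5
f 2 5 3
f 3 5 6
f 3 6 4
f 5 1 7
f 5 7 6
f 6 7 8
f 6 8 4
f 7 1 9
f 7 9 8
f 8 9 10
f 8 10 4
f 9 1 11
f 9 11 10
f 10 11 12
f 10 12 4
f 11 1 13
f 11 13 12
f 12 13 14
f 12 14 4
f 13 1 15
f 13 15 14
f 14 15 16
f 14 16 4
f 15 1 17
f 15 17 16
f 16 17 18
f 16 18 4
f 17 1 2
f 17 2 18
f 18 2 3
f 18 3 4
f 19 56 35
f 56 30 59
f 35 59 24
f 56 59 35
f 19 35 31
f 35 24 36
f 31 36 20
f 35 36 31
f 19 31 40
f 31 20 41
f 40 41 26
f 31 41 40
f 19 40 52
f 40 26 55
f 52 55 29
f 40 55 52
f 19 52 56
f 52 29 60
f 56 60 30
f 52 60 56
f 20 36 47
f 36 24 50
f 47 50 28
f 36 50 47
f 24 59 37
f 59 30 58
f 37 58 23
f 59 58 37
f 30 60 57
f 60 29 53
f 57 53 21
f 60 53 57
f 29 55 54
f 55 26 42
f 54 42 25
f 55 42 54
f 26 41 46
f 41 20 43
f 46 43 27
f 41 43 46
f 22 48 34
f 48 28 49
f 34 49 23
f 48 49 34
f 22 34 32
f 34 23 33
f 32 33 21
f 34 33 32
f 22 32 39
f 32 21 38
f 39 38 25
f 32 38 39
f 22 39 44
f 39 25 45
f 44 45 27
f 39 45 44
f 22 44 48
f 44 27 51
f 48 51 28
f 44 51 48
f 23 49 37
f 49 28 50
f 37 50 24
f 49 50 37
f 21 33 57
f 33 23 58
f 57 58 30
f 33 58 57
f 25 38 54
f 38 21 53
f 54 53 29
f 38 53 54
f 27 45 46
f 45 25 42
f 46 42 26
f 45 42 46
f 28 51 47
f 51 27 43
f 47 43 20
f 51 43 47
f 62 61 65
f 62 65 63
f 63 65 66
f 63 66 64
f 65 61 67
f 65 67 66
f 66 67 68
f 66 68 64
f 67 61 69
f 67 69 68
f 68 69 70
f 68 70 64
f 69 61 71
f 69 71 70
f 70 71 72
f 70 72 64
f 71 61 73
f 71 73 72
f 72 73 74
f 72 74 64
f 73 61 75
f 73 75 74
f 74 75 76
f 74 76 64
f 75 61 77
f 75 77 76
f 76 77 78
f 76 78 64
f 77 61 79
f 77 79 78
f 78 79 80
f 78 80 64
f 79 61 81
f 79 81 80
f 80 81 82
f 80 82 64
f 81 61 83
f 81 83 82
f 82 83 84
f 82 84 64
f 83 61 85
f 83 85 84
f 84 85 86
f 84 86 64
f 85 61 87
f 85 87 86
f 86 87 88
f 86 88 64
f 87 61 89
f 87 89 88
f 88 89 90
f 88 90 64
f 89 61 91
f 89 91 90
f 90 91 92
f 90 92 64
f 91 61 93
f 91 93 92
f 92 93 94
f 92 94 64
f 93 61 62
f 93 62 94
f 94 62 63
f 94 63 64



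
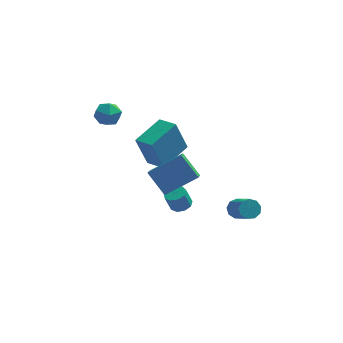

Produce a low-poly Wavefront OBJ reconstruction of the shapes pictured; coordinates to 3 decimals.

v 3.142 -1.19 -2.435
v 3.5 -0.758 -2.107
v 4.096 -2.099 -0.996
v 3.738 -2.53 -1.325
v 3.095 -0.789 -1.926
v 3.691 -2.129 -0.815
v 2.712 -1.007 -1.984
v 3.308 -2.347 -0.873
v 2.53 -1.31 -2.253
v 3.126 -2.651 -1.142
v 2.634 -1.558 -2.607
v 3.23 -2.898 -1.496
v 2.976 -1.633 -2.881
v 3.572 -2.973 -1.771
v 3.396 -1.501 -2.947
v 3.992 -2.841 -1.836
v 3.696 -1.223 -2.773
v 4.293 -2.563 -1.662
v 3.738 -0.93 -2.441
v 4.334 -2.27 -1.331
v -4.082 3.405 2.084
v -3.531 3.36 2.786
v -4.389 2 2.234
v -3.838 1.955 2.936
v -4.603 2.412 2.997
v -4.414 3.281 2.905
v -3.506 2.079 2.115
v -3.317 2.948 2.023
v -3.175 2.541 2.806
v -3.853 2.746 3.351
v -4.067 2.614 1.669
v -4.745 2.819 2.214
v 0.067 -2.794 -0.72
v 0.465 -2.34 -0.54
v 0.13 -2.452 0.48
v -0.267 -2.906 0.3
v 0.085 -2.169 -0.646
v -0.25 -2.28 0.374
v -0.304 -2.29 -0.787
v -0.639 -2.401 0.233
v -0.519 -2.647 -0.897
v -0.854 -2.759 0.124
v -0.46 -3.073 -0.924
v -0.795 -3.185 0.097
v -0.153 -3.369 -0.856
v -0.488 -3.48 0.165
v 0.256 -3.395 -0.724
v -0.079 -3.507 0.297
v 0.577 -3.141 -0.591
v 0.242 -3.252 0.43
v 0.66 -2.724 -0.518
v 0.325 -2.836 0.502
v -1.801 2.403 -1.431
v -2.456 2.231 0.641
v -0.472 4 -0.879
v -1.127 3.828 1.194
v -0.893 1.572 -1.214
v -1.548 1.4 0.859
v 0.436 3.169 -0.661
v -0.219 2.997 1.411
v -1.592 -2.537 1.854
v -1.688 -3.63 2.57
v 0.154 -2.029 2.863
v 0.058 -3.122 3.579
v -0.698 -3.358 0.721
v -0.794 -4.451 1.437
v 1.048 -2.85 1.73
v 0.952 -3.943 2.446
f 2 1 5
f 2 5 3
f 3 5 6
f 3 6 4
f 5 1 7
f 5 7 6
f 6 7 8
f 6 8 4
f 7 1 9
f 7 9 8
f 8 9 10
f 8 10 4
f 9 1 11
f 9 11 10
f 10 11 12
f 10 12 4
f 11 1 13
f 11 13 12
f 12 13 14
f 12 14 4
f 13 1 15
f 13 15 14
f 14 15 16
f 14 16 4
f 15 1 17
f 15 17 16
f 16 17 18
f 16 18 4
f 17 1 19
f 17 19 18
f 18 19 20
f 18 20 4
f 19 1 2
f 19 2 20
f 20 2 3
f 20 3 4
f 21 32 26
f 21 26 22
f 21 22 28
f 21 28 31
f 21 31 32
f 22 26 30
f 26 32 25
f 32 31 23
f 31 28 27
f 28 22 29
f 24 30 25
f 24 25 23
f 24 23 27
f 24 27 29
f 24 29 30
f 25 30 26
f 23 25 32
f 27 23 31
f 29 27 28
f 30 29 22
f 34 33 37
f 34 37 35
f 35 37 38
f 35 38 36
f 37 33 39
f 37 39 38
f 38 39 40
f 38 40 36
f 39 33 41
f 39 41 40
f 40 41 42
f 40 42 36
f 41 33 43
f 41 43 42
f 42 43 44
f 42 44 36
f 43 33 45
f 43 45 44
f 44 45 46
f 44 46 36
f 45 33 47
f 45 47 46
f 46 47 48
f 46 48 36
f 47 33 49
f 47 49 48
f 48 49 50
f 48 50 36
f 49 33 51
f 49 51 50
f 50 51 52
f 50 52 36
f 51 33 34
f 51 34 52
f 52 34 35
f 52 35 36
f 54 56 53
f 57 54 53
f 53 56 55
f 55 57 53
f 54 60 56
f 58 54 57
f 58 60 54
f 56 60 55
f 59 57 55
f 55 60 59
f 59 58 57
f 60 58 59
f 62 64 61
f 65 62 61
f 61 64 63
f 63 65 61
f 62 68 64
f 66 62 65
f 66 68 62
f 64 68 63
f 67 65 63
f 63 68 67
f 67 66 65
f 68 66 67



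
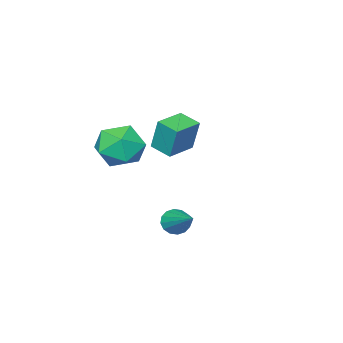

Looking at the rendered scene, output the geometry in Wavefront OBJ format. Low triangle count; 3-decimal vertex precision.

v 1.289 1.8 -3.898
v 1.715 1.921 -4.347
v 1.931 3.46 -2.842
v 1.447 2.083 -4.439
v 1.137 2.169 -4.386
v 0.868 2.156 -4.202
v 0.711 2.048 -3.937
v 0.71 1.873 -3.662
v 0.864 1.679 -3.45
v 1.131 1.517 -3.358
v 1.441 1.431 -3.411
v 1.711 1.444 -3.595
v 1.867 1.552 -3.859
v 1.869 1.727 -4.135
v 1.155 -0.48 -1.408
v 2.162 -0.063 -0.962
v 1.198 -1.917 -0.158
v 2.205 -1.5 0.288
v 1.2 -0.908 0.448
v 1.173 -0.019 -0.324
v 2.187 -1.961 -0.796
v 2.16 -1.072 -1.568
v 2.8 -0.978 -0.584
v 2.19 -0.327 0.185
v 1.17 -1.653 -1.305
v 0.56 -1.002 -0.536
v -3.278 -3.226 -2.39
v -3.287 -2.801 -0.816
v -3.386 -2.179 -2.673
v -3.394 -1.754 -1.1
v -1.846 -3.086 -2.42
v -1.854 -2.661 -0.847
v -1.953 -2.039 -2.704
v -1.962 -1.614 -1.13
f 2 1 4
f 2 4 3
f 4 1 5
f 4 5 3
f 5 1 6
f 5 6 3
f 6 1 7
f 6 7 3
f 7 1 8
f 7 8 3
f 8 1 9
f 8 9 3
f 9 1 10
f 9 10 3
f 10 1 11
f 10 11 3
f 11 1 12
f 11 12 3
f 12 1 13
f 12 13 3
f 13 1 14
f 13 14 3
f 14 1 2
f 14 2 3
f 15 26 20
f 15 20 16
f 15 16 22
f 15 22 25
f 15 25 26
f 16 20 24
f 20 26 19
f 26 25 17
f 25 22 21
f 22 16 23
f 18 24 19
f 18 19 17
f 18 17 21
f 18 21 23
f 18 23 24
f 19 24 20
f 17 19 26
f 21 17 25
f 23 21 22
f 24 23 16
f 28 30 27
f 31 28 27
f 27 30 29
f 29 31 27
f 28 34 30
f 32 28 31
f 32 34 28
f 30 34 29
f 33 31 29
f 29 34 33
f 33 32 31
f 34 32 33



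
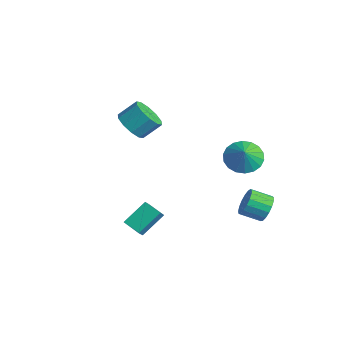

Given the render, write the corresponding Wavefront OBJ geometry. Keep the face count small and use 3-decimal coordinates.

v 1.143 -4.543 -2.456
v 1.057 -3.283 -1.472
v 2.054 -4.196 -2.82
v 1.968 -2.937 -1.837
v 1.532 -4.963 -1.883
v 1.446 -3.704 -0.9
v 2.443 -4.617 -2.248
v 2.357 -3.357 -1.264
v -3.346 -1.882 1.27
v -2.398 -1.92 0.989
v -2.105 -0.976 1.849
v -3.054 -0.938 2.13
v -2.683 -1.51 0.636
v -2.391 -0.566 1.496
v -3.222 -1.242 0.525
v -2.93 -0.298 1.385
v -3.808 -1.219 0.699
v -3.516 -0.274 1.559
v -4.218 -1.449 1.091
v -3.925 -0.504 1.951
v -4.295 -1.844 1.551
v -4.002 -0.9 2.411
v -4.009 -2.254 1.904
v -3.717 -1.31 2.764
v -3.47 -2.522 2.015
v -3.178 -1.578 2.875
v -2.884 -2.546 1.841
v -2.592 -1.601 2.701
v -2.475 -2.316 1.449
v -2.182 -1.371 2.309
v 0.641 2.493 -0.228
v 1.285 3.327 -0.347
v 1.279 2.127 0.668
v 0.958 3.488 -0.048
v 0.568 3.453 0.216
v 0.192 3.227 0.391
v -0.094 2.856 0.444
v -0.235 2.413 0.364
v -0.203 1.986 0.166
v -0.003 1.66 -0.11
v 0.324 1.498 -0.409
v 0.713 1.533 -0.672
v 1.089 1.759 -0.848
v 1.375 2.13 -0.9
v 1.516 2.573 -0.82
v 1.484 3 -0.622
v 2.124 3.036 -3.499
v 2.715 2.94 -2.91
v 2.067 2.008 -2.412
v 1.476 2.104 -3.001
v 2.46 3.205 -2.748
v 1.812 2.272 -2.249
v 2.127 3.43 -2.757
v 1.479 2.498 -2.259
v 1.794 3.566 -2.937
v 1.146 2.634 -2.439
v 1.536 3.58 -3.245
v 0.888 2.648 -2.747
v 1.413 3.47 -3.612
v 0.765 2.537 -3.114
v 1.453 3.26 -3.953
v 0.805 2.328 -3.454
v 1.647 2.999 -4.189
v 0.999 2.066 -3.691
v 1.95 2.746 -4.268
v 1.302 1.814 -3.77
v 2.292 2.56 -4.171
v 1.644 1.628 -3.672
v 2.597 2.483 -3.919
v 1.949 1.551 -3.421
v 2.793 2.533 -3.572
v 2.145 1.6 -3.073
v 2.835 2.698 -3.208
v 2.187 1.765 -2.709
f 2 4 1
f 5 2 1
f 1 4 3
f 3 5 1
f 2 8 4
f 6 2 5
f 6 8 2
f 4 8 3
f 7 5 3
f 3 8 7
f 7 6 5
f 8 6 7
f 10 9 13
f 10 13 11
f 11 13 14
f 11 14 12
f 13 9 15
f 13 15 14
f 14 15 16
f 14 16 12
f 15 9 17
f 15 17 16
f 16 17 18
f 16 18 12
f 17 9 19
f 17 19 18
f 18 19 20
f 18 20 12
f 19 9 21
f 19 21 20
f 20 21 22
f 20 22 12
f 21 9 23
f 21 23 22
f 22 23 24
f 22 24 12
f 23 9 25
f 23 25 24
f 24 25 26
f 24 26 12
f 25 9 27
f 25 27 26
f 26 27 28
f 26 28 12
f 27 9 29
f 27 29 28
f 28 29 30
f 28 30 12
f 29 9 10
f 29 10 30
f 30 10 11
f 30 11 12
f 32 31 34
f 32 34 33
f 34 31 35
f 34 35 33
f 35 31 36
f 35 36 33
f 36 31 37
f 36 37 33
f 37 31 38
f 37 38 33
f 38 31 39
f 38 39 33
f 39 31 40
f 39 40 33
f 40 31 41
f 40 41 33
f 41 31 42
f 41 42 33
f 42 31 43
f 42 43 33
f 43 31 44
f 43 44 33
f 44 31 45
f 44 45 33
f 45 31 46
f 45 46 33
f 46 31 32
f 46 32 33
f 48 47 51
f 48 51 49
f 49 51 52
f 49 52 50
f 51 47 53
f 51 53 52
f 52 53 54
f 52 54 50
f 53 47 55
f 53 55 54
f 54 55 56
f 54 56 50
f 55 47 57
f 55 57 56
f 56 57 58
f 56 58 50
f 57 47 59
f 57 59 58
f 58 59 60
f 58 60 50
f 59 47 61
f 59 61 60
f 60 61 62
f 60 62 50
f 61 47 63
f 61 63 62
f 62 63 64
f 62 64 50
f 63 47 65
f 63 65 64
f 64 65 66
f 64 66 50
f 65 47 67
f 65 67 66
f 66 67 68
f 66 68 50
f 67 47 69
f 67 69 68
f 68 69 70
f 68 70 50
f 69 47 71
f 69 71 70
f 70 71 72
f 70 72 50
f 71 47 73
f 71 73 72
f 72 73 74
f 72 74 50
f 73 47 48
f 73 48 74
f 74 48 49
f 74 49 50



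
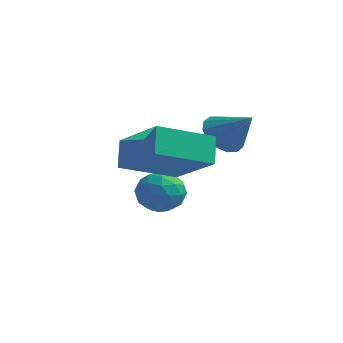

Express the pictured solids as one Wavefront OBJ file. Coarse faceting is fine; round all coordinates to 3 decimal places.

v -0.913 2.143 3.159
v -0.519 2.054 2.703
v -0.127 2.037 3.861
v -0.519 2.366 2.751
v -0.625 2.618 2.908
v -0.808 2.744 3.132
v -1.02 2.708 3.364
v -1.203 2.521 3.541
v -1.308 2.233 3.615
v -1.308 1.921 3.567
v -1.202 1.668 3.41
v -1.019 1.543 3.186
v -0.807 1.579 2.954
v -0.624 1.766 2.777
v -2.161 -0.482 2.786
v -0.909 -1.029 3.639
v -2.384 -0.019 3.412
v -1.132 -0.565 4.264
v -1.308 0.645 2.256
v -0.056 0.099 3.108
v -1.531 1.109 2.881
v -0.279 0.562 3.734
v -2.463 1.931 0.88
v -1.828 1.86 0.939
v -2.612 1.2 1.601
v -1.977 1.129 1.66
v -2.259 1.667 1.863
v -2.167 2.12 1.417
v -2.273 0.94 1.123
v -2.181 1.393 0.677
v -1.711 1.248 1.088
v -1.702 1.697 1.546
v -2.738 1.363 0.994
v -2.729 1.812 1.452
v -2.133 1.96 0.846
v -2.307 1.1 1.694
v -2.473 1.417 1.813
v -2.1 1.375 1.848
v -2.332 2.113 1.128
v -1.959 2.071 1.162
v -2.212 1.957 1.705
v -2.481 0.989 1.378
v -2.108 0.947 1.412
v -2.34 1.685 0.692
v -1.967 1.643 0.727
v -2.228 1.103 0.835
v -1.69 1.558 0.968
v -1.778 1.128 1.392
v -1.952 1.017 1.077
v -1.898 1.283 0.815
v -1.685 1.822 1.237
v -1.773 1.392 1.661
v -1.939 1.709 1.781
v -1.885 1.975 1.519
v -1.616 1.462 1.325
v -2.667 1.668 0.879
v -2.755 1.238 1.303
v -2.555 1.085 1.021
v -2.501 1.351 0.759
v -2.662 1.932 1.148
v -2.75 1.502 1.572
v -2.542 1.777 1.725
v -2.488 2.043 1.463
v -2.824 1.598 1.215
f 2 1 4
f 2 4 3
f 4 1 5
f 4 5 3
f 5 1 6
f 5 6 3
f 6 1 7
f 6 7 3
f 7 1 8
f 7 8 3
f 8 1 9
f 8 9 3
f 9 1 10
f 9 10 3
f 10 1 11
f 10 11 3
f 11 1 12
f 11 12 3
f 12 1 13
f 12 13 3
f 13 1 14
f 13 14 3
f 14 1 2
f 14 2 3
f 16 18 15
f 19 16 15
f 15 18 17
f 17 19 15
f 16 22 18
f 20 16 19
f 20 22 16
f 18 22 17
f 21 19 17
f 17 22 21
f 21 20 19
f 22 20 21
f 23 60 39
f 60 34 63
f 39 63 28
f 60 63 39
f 23 39 35
f 39 28 40
f 35 40 24
f 39 40 35
f 23 35 44
f 35 24 45
f 44 45 30
f 35 45 44
f 23 44 56
f 44 30 59
f 56 59 33
f 44 59 56
f 23 56 60
f 56 33 64
f 60 64 34
f 56 64 60
f 24 40 51
f 40 28 54
f 51 54 32
f 40 54 51
f 28 63 41
f 63 34 62
f 41 62 27
f 63 62 41
f 34 64 61
f 64 33 57
f 61 57 25
f 64 57 61
f 33 59 58
f 59 30 46
f 58 46 29
f 59 46 58
f 30 45 50
f 45 24 47
f 50 47 31
f 45 47 50
f 26 52 38
f 52 32 53
f 38 53 27
f 52 53 38
f 26 38 36
f 38 27 37
f 36 37 25
f 38 37 36
f 26 36 43
f 36 25 42
f 43 42 29
f 36 42 43
f 26 43 48
f 43 29 49
f 48 49 31
f 43 49 48
f 26 48 52
f 48 31 55
f 52 55 32
f 48 55 52
f 27 53 41
f 53 32 54
f 41 54 28
f 53 54 41
f 25 37 61
f 37 27 62
f 61 62 34
f 37 62 61
f 29 42 58
f 42 25 57
f 58 57 33
f 42 57 58
f 31 49 50
f 49 29 46
f 50 46 30
f 49 46 50
f 32 55 51
f 55 31 47
f 51 47 24
f 55 47 51



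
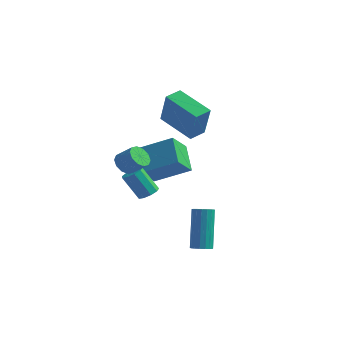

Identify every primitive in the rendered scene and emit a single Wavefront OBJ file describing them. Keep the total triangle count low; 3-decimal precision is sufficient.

v -2.353 3.907 1.173
v -1.718 3.398 2.945
v -2.115 4.8 1.344
v -1.48 4.291 3.116
v -0.44 3.549 0.384
v 0.195 3.04 2.156
v -0.202 4.442 0.555
v 0.433 3.933 2.327
v -2.359 2.112 -1.812
v -3.28 3.089 -0.785
v -2.276 3.204 -2.777
v -3.196 4.181 -1.751
v -0.644 2.779 -0.909
v -1.564 3.756 0.117
v -0.56 3.871 -1.875
v -1.481 4.848 -0.848
v -0.314 -2.274 0.999
v 0.054 -2.562 0.577
v 0.843 -2.494 1.219
v 0.474 -2.206 1.641
v 0.074 -2.178 0.512
v 0.863 -2.11 1.155
v -0.055 -1.832 0.633
v 0.734 -1.764 1.276
v -0.283 -1.654 0.894
v 0.506 -1.586 1.537
v -0.523 -1.713 1.195
v 0.266 -1.645 1.837
v -0.683 -1.986 1.421
v 0.106 -1.918 2.063
v -0.703 -2.37 1.485
v 0.086 -2.302 2.128
v -0.574 -2.716 1.364
v 0.215 -2.648 2.007
v -0.346 -2.894 1.103
v 0.443 -2.826 1.746
v -0.106 -2.835 0.803
v 0.683 -2.767 1.445
v 3.504 -1.919 -3.491
v 3.894 -1.579 -3.55
v 3.485 -0.762 -1.549
v 3.096 -1.101 -1.489
v 3.696 -1.459 -3.639
v 3.287 -0.641 -1.638
v 3.453 -1.444 -3.695
v 3.045 -0.626 -1.694
v 3.223 -1.537 -3.704
v 2.814 -0.72 -1.703
v 3.057 -1.718 -3.664
v 2.648 -0.901 -1.663
v 2.994 -1.945 -3.584
v 2.585 -1.128 -1.583
v 3.047 -2.166 -3.483
v 2.638 -1.349 -1.482
v 3.205 -2.331 -3.383
v 2.797 -1.513 -1.382
v 3.432 -2.401 -3.308
v 3.023 -1.583 -1.307
v 3.676 -2.36 -3.275
v 3.267 -1.542 -1.274
v 3.88 -2.219 -3.291
v 3.471 -1.401 -1.29
v 3.998 -2.008 -3.353
v 3.589 -1.191 -1.352
v 4.003 -1.778 -3.446
v 3.594 -0.96 -1.445
v -0.59 0.098 -1.904
v -0.208 -0.285 -1.758
v -0.948 -0.541 -0.491
v -1.33 -0.158 -0.636
v -0.104 0.06 -1.628
v -0.844 -0.196 -0.36
v -0.227 0.423 -1.626
v -0.968 0.166 -0.359
v -0.52 0.633 -1.755
v -1.261 0.377 -0.487
v -0.846 0.594 -1.953
v -1.586 0.338 -0.686
v -1.051 0.322 -2.128
v -1.792 0.066 -0.861
v -1.041 -0.054 -2.198
v -1.781 -0.31 -0.931
v -0.82 -0.359 -2.13
v -1.56 -0.616 -0.863
v -0.491 -0.451 -1.957
v -1.231 -0.707 -0.689
f 2 4 1
f 5 2 1
f 1 4 3
f 3 5 1
f 2 8 4
f 6 2 5
f 6 8 2
f 4 8 3
f 7 5 3
f 3 8 7
f 7 6 5
f 8 6 7
f 10 12 9
f 13 10 9
f 9 12 11
f 11 13 9
f 10 16 12
f 14 10 13
f 14 16 10
f 12 16 11
f 15 13 11
f 11 16 15
f 15 14 13
f 16 14 15
f 18 17 21
f 18 21 19
f 19 21 22
f 19 22 20
f 21 17 23
f 21 23 22
f 22 23 24
f 22 24 20
f 23 17 25
f 23 25 24
f 24 25 26
f 24 26 20
f 25 17 27
f 25 27 26
f 26 27 28
f 26 28 20
f 27 17 29
f 27 29 28
f 28 29 30
f 28 30 20
f 29 17 31
f 29 31 30
f 30 31 32
f 30 32 20
f 31 17 33
f 31 33 32
f 32 33 34
f 32 34 20
f 33 17 35
f 33 35 34
f 34 35 36
f 34 36 20
f 35 17 37
f 35 37 36
f 36 37 38
f 36 38 20
f 37 17 18
f 37 18 38
f 38 18 19
f 38 19 20
f 40 39 43
f 40 43 41
f 41 43 44
f 41 44 42
f 43 39 45
f 43 45 44
f 44 45 46
f 44 46 42
f 45 39 47
f 45 47 46
f 46 47 48
f 46 48 42
f 47 39 49
f 47 49 48
f 48 49 50
f 48 50 42
f 49 39 51
f 49 51 50
f 50 51 52
f 50 52 42
f 51 39 53
f 51 53 52
f 52 53 54
f 52 54 42
f 53 39 55
f 53 55 54
f 54 55 56
f 54 56 42
f 55 39 57
f 55 57 56
f 56 57 58
f 56 58 42
f 57 39 59
f 57 59 58
f 58 59 60
f 58 60 42
f 59 39 61
f 59 61 60
f 60 61 62
f 60 62 42
f 61 39 63
f 61 63 62
f 62 63 64
f 62 64 42
f 63 39 65
f 63 65 64
f 64 65 66
f 64 66 42
f 65 39 40
f 65 40 66
f 66 40 41
f 66 41 42
f 68 67 71
f 68 71 69
f 69 71 72
f 69 72 70
f 71 67 73
f 71 73 72
f 72 73 74
f 72 74 70
f 73 67 75
f 73 75 74
f 74 75 76
f 74 76 70
f 75 67 77
f 75 77 76
f 76 77 78
f 76 78 70
f 77 67 79
f 77 79 78
f 78 79 80
f 78 80 70
f 79 67 81
f 79 81 80
f 80 81 82
f 80 82 70
f 81 67 83
f 81 83 82
f 82 83 84
f 82 84 70
f 83 67 85
f 83 85 84
f 84 85 86
f 84 86 70
f 85 67 68
f 85 68 86
f 86 68 69
f 86 69 70



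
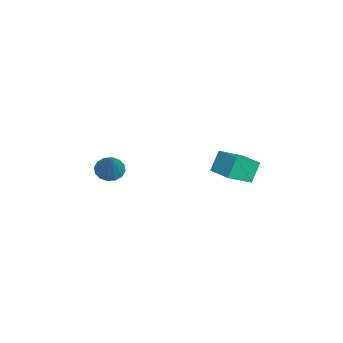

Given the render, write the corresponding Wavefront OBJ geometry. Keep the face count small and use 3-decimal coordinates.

v 2.099 -3.716 -4.354
v 2.578 -3.416 -4.832
v 3.321 -3.524 -3.006
v 2.379 -3.121 -4.693
v 2.104 -2.984 -4.463
v 1.828 -3.044 -4.205
v 1.624 -3.284 -3.986
v 1.548 -3.64 -3.866
v 1.62 -4.016 -3.877
v 1.819 -4.312 -4.016
v 2.094 -4.448 -4.245
v 2.37 -4.388 -4.504
v 2.574 -4.148 -4.723
v 2.65 -3.793 -4.842
v 3.024 1.034 -3.777
v 2.574 1.413 -2.708
v 2.351 2.107 -4.44
v 1.901 2.486 -3.371
v 4.179 1.874 -3.589
v 3.729 2.253 -2.52
v 3.506 2.947 -4.252
v 3.056 3.326 -3.183
f 2 1 4
f 2 4 3
f 4 1 5
f 4 5 3
f 5 1 6
f 5 6 3
f 6 1 7
f 6 7 3
f 7 1 8
f 7 8 3
f 8 1 9
f 8 9 3
f 9 1 10
f 9 10 3
f 10 1 11
f 10 11 3
f 11 1 12
f 11 12 3
f 12 1 13
f 12 13 3
f 13 1 14
f 13 14 3
f 14 1 2
f 14 2 3
f 16 18 15
f 19 16 15
f 15 18 17
f 17 19 15
f 16 22 18
f 20 16 19
f 20 22 16
f 18 22 17
f 21 19 17
f 17 22 21
f 21 20 19
f 22 20 21



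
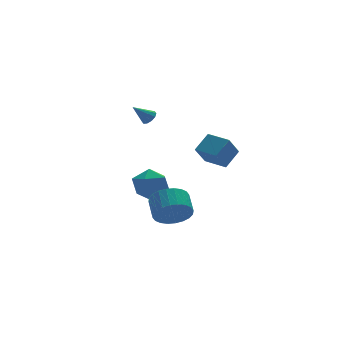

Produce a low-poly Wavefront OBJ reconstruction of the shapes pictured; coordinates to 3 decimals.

v -2.564 3.429 -4.001
v -1.403 3.323 -4.06
v -2.597 2.257 -2.52
v -1.436 2.151 -2.579
v -1.914 3.164 -2.248
v -1.893 3.888 -3.164
v -2.107 1.692 -3.416
v -2.086 2.416 -4.332
v -1.12 2.25 -3.698
v -1.001 3.159 -2.976
v -2.999 2.421 -3.604
v -2.88 3.33 -2.882
v -1.103 -4.532 0.928
v -1.868 -4.932 2.042
v -1.681 -3.291 0.975
v -2.447 -3.691 2.09
v -0.173 -4.129 1.71
v -0.939 -4.529 2.825
v -0.752 -2.888 1.758
v -1.517 -3.288 2.872
v -2.586 1.645 2.368
v -2.31 2.01 2.615
v -3.494 1.735 3.252
v -2.501 2.157 2.403
v -2.725 2.108 2.178
v -2.896 1.882 2.025
v -2.948 1.566 2.004
v -2.862 1.28 2.122
v -2.671 1.133 2.334
v -2.447 1.182 2.559
v -2.276 1.407 2.711
v -2.224 1.724 2.733
v -2.802 -1.83 -3.311
v -2.006 -2.329 -2.758
v -1.723 -1.189 -2.136
v -2.518 -0.69 -2.689
v -1.795 -2.194 -3.102
v -1.512 -1.053 -2.48
v -1.738 -2.003 -3.478
v -1.455 -0.862 -2.856
v -1.843 -1.786 -3.828
v -1.56 -0.645 -3.206
v -2.094 -1.576 -4.1
v -1.811 -0.435 -3.478
v -2.452 -1.404 -4.252
v -2.169 -0.263 -3.629
v -2.864 -1.298 -4.26
v -2.581 -0.157 -3.638
v -3.266 -1.272 -4.124
v -2.983 -0.131 -3.502
v -3.597 -1.331 -3.864
v -3.314 -0.191 -3.242
v -3.808 -1.467 -3.52
v -3.525 -0.326 -2.898
v -3.865 -1.658 -3.144
v -3.582 -0.517 -2.522
v -3.76 -1.875 -2.794
v -3.477 -0.734 -2.172
v -3.509 -2.085 -2.522
v -3.226 -0.944 -1.9
v -3.151 -2.257 -2.371
v -2.868 -1.116 -1.748
v -2.739 -2.363 -2.362
v -2.456 -1.222 -1.74
v -2.337 -2.389 -2.498
v -2.054 -1.248 -1.876
f 1 12 6
f 1 6 2
f 1 2 8
f 1 8 11
f 1 11 12
f 2 6 10
f 6 12 5
f 12 11 3
f 11 8 7
f 8 2 9
f 4 10 5
f 4 5 3
f 4 3 7
f 4 7 9
f 4 9 10
f 5 10 6
f 3 5 12
f 7 3 11
f 9 7 8
f 10 9 2
f 14 16 13
f 17 14 13
f 13 16 15
f 15 17 13
f 14 20 16
f 18 14 17
f 18 20 14
f 16 20 15
f 19 17 15
f 15 20 19
f 19 18 17
f 20 18 19
f 22 21 24
f 22 24 23
f 24 21 25
f 24 25 23
f 25 21 26
f 25 26 23
f 26 21 27
f 26 27 23
f 27 21 28
f 27 28 23
f 28 21 29
f 28 29 23
f 29 21 30
f 29 30 23
f 30 21 31
f 30 31 23
f 31 21 32
f 31 32 23
f 32 21 22
f 32 22 23
f 34 33 37
f 34 37 35
f 35 37 38
f 35 38 36
f 37 33 39
f 37 39 38
f 38 39 40
f 38 40 36
f 39 33 41
f 39 41 40
f 40 41 42
f 40 42 36
f 41 33 43
f 41 43 42
f 42 43 44
f 42 44 36
f 43 33 45
f 43 45 44
f 44 45 46
f 44 46 36
f 45 33 47
f 45 47 46
f 46 47 48
f 46 48 36
f 47 33 49
f 47 49 48
f 48 49 50
f 48 50 36
f 49 33 51
f 49 51 50
f 50 51 52
f 50 52 36
f 51 33 53
f 51 53 52
f 52 53 54
f 52 54 36
f 53 33 55
f 53 55 54
f 54 55 56
f 54 56 36
f 55 33 57
f 55 57 56
f 56 57 58
f 56 58 36
f 57 33 59
f 57 59 58
f 58 59 60
f 58 60 36
f 59 33 61
f 59 61 60
f 60 61 62
f 60 62 36
f 61 33 63
f 61 63 62
f 62 63 64
f 62 64 36
f 63 33 65
f 63 65 64
f 64 65 66
f 64 66 36
f 65 33 34
f 65 34 66
f 66 34 35
f 66 35 36



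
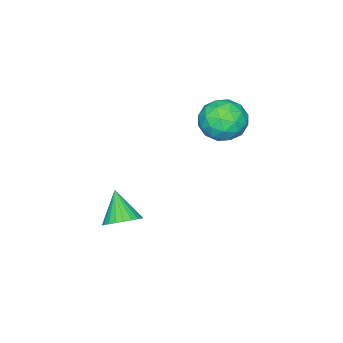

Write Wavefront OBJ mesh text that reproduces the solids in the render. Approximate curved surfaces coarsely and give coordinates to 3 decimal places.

v -2.887 -0.156 3.326
v -2.191 0.655 2.696
v -1.289 -0.675 4.424
v -0.593 0.136 3.794
v -1.473 0.544 4.567
v -2.461 0.865 3.889
v -1.019 -0.885 3.231
v -2.007 -0.564 2.553
v -1.037 0.204 2.637
v -1.317 1.087 3.463
v -2.163 -1.107 3.657
v -2.443 -0.224 4.483
v -2.68 0.295 2.915
v -0.8 -0.315 4.205
v -1.318 -0.075 4.66
v -0.908 0.401 4.289
v -2.838 0.419 3.616
v -2.429 0.895 3.245
v -2.006 0.83 4.345
v -1.051 -0.915 3.875
v -0.642 -0.439 3.504
v -2.572 -0.421 2.831
v -2.162 0.055 2.46
v -1.474 -0.85 2.775
v -1.592 0.507 2.51
v -0.652 0.202 3.155
v -0.903 -0.398 2.824
v -1.484 -0.209 2.426
v -1.756 1.026 2.995
v -0.817 0.72 3.64
v -1.334 0.96 4.095
v -1.915 1.149 3.696
v -1.078 0.761 2.96
v -2.663 -0.74 3.48
v -1.724 -1.046 4.125
v -1.565 -1.169 3.424
v -2.146 -0.98 3.025
v -2.828 -0.222 3.965
v -1.888 -0.527 4.61
v -1.996 0.189 4.694
v -2.577 0.378 4.296
v -2.402 -0.781 4.16
v 2.289 -2.698 -2.315
v 2.826 -2.191 -1.701
v 1.631 -3.662 -0.945
v 2.511 -1.988 -1.708
v 2.163 -1.892 -1.808
v 1.834 -1.919 -1.985
v 1.574 -2.065 -2.212
v 1.423 -2.307 -2.455
v 1.404 -2.608 -2.676
v 1.519 -2.923 -2.843
v 1.752 -3.204 -2.929
v 2.066 -3.407 -2.922
v 2.414 -3.503 -2.822
v 2.743 -3.476 -2.645
v 3.003 -3.33 -2.418
v 3.154 -3.089 -2.175
v 3.173 -2.787 -1.954
v 3.058 -2.472 -1.787
f 1 38 17
f 38 12 41
f 17 41 6
f 38 41 17
f 1 17 13
f 17 6 18
f 13 18 2
f 17 18 13
f 1 13 22
f 13 2 23
f 22 23 8
f 13 23 22
f 1 22 34
f 22 8 37
f 34 37 11
f 22 37 34
f 1 34 38
f 34 11 42
f 38 42 12
f 34 42 38
f 2 18 29
f 18 6 32
f 29 32 10
f 18 32 29
f 6 41 19
f 41 12 40
f 19 40 5
f 41 40 19
f 12 42 39
f 42 11 35
f 39 35 3
f 42 35 39
f 11 37 36
f 37 8 24
f 36 24 7
f 37 24 36
f 8 23 28
f 23 2 25
f 28 25 9
f 23 25 28
f 4 30 16
f 30 10 31
f 16 31 5
f 30 31 16
f 4 16 14
f 16 5 15
f 14 15 3
f 16 15 14
f 4 14 21
f 14 3 20
f 21 20 7
f 14 20 21
f 4 21 26
f 21 7 27
f 26 27 9
f 21 27 26
f 4 26 30
f 26 9 33
f 30 33 10
f 26 33 30
f 5 31 19
f 31 10 32
f 19 32 6
f 31 32 19
f 3 15 39
f 15 5 40
f 39 40 12
f 15 40 39
f 7 20 36
f 20 3 35
f 36 35 11
f 20 35 36
f 9 27 28
f 27 7 24
f 28 24 8
f 27 24 28
f 10 33 29
f 33 9 25
f 29 25 2
f 33 25 29
f 44 43 46
f 44 46 45
f 46 43 47
f 46 47 45
f 47 43 48
f 47 48 45
f 48 43 49
f 48 49 45
f 49 43 50
f 49 50 45
f 50 43 51
f 50 51 45
f 51 43 52
f 51 52 45
f 52 43 53
f 52 53 45
f 53 43 54
f 53 54 45
f 54 43 55
f 54 55 45
f 55 43 56
f 55 56 45
f 56 43 57
f 56 57 45
f 57 43 58
f 57 58 45
f 58 43 59
f 58 59 45
f 59 43 60
f 59 60 45
f 60 43 44
f 60 44 45



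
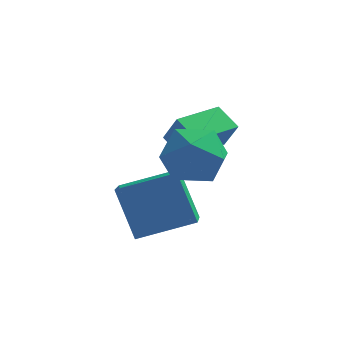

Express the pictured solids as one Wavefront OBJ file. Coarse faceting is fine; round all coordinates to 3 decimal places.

v -1.563 1.459 3.111
v -0.949 0.719 3.809
v -2.071 -0.019 1.991
v -1.457 -0.759 2.689
v -2.45 -0.247 3.094
v -2.136 0.667 3.786
v -0.884 0.033 2.014
v -0.57 0.947 2.706
v -0.529 -0.162 3.131
v -1.497 -0.335 3.799
v -1.523 1.035 2.001
v -2.491 0.862 2.669
v -3.085 -0.88 -0.192
v -3.836 -0.102 1.407
v -3.231 0.534 -0.948
v -3.981 1.312 0.651
v -1.279 -0.372 0.409
v -2.029 0.406 2.008
v -1.424 1.042 -0.347
v -2.175 1.82 1.252
v -2.138 2.262 1.495
v -1.666 1.996 2.532
v -2.851 2.88 1.978
v -2.378 2.614 3.015
v -1.022 3.666 1.345
v -0.549 3.4 2.382
v -1.734 4.284 1.828
v -1.262 4.018 2.865
f 1 12 6
f 1 6 2
f 1 2 8
f 1 8 11
f 1 11 12
f 2 6 10
f 6 12 5
f 12 11 3
f 11 8 7
f 8 2 9
f 4 10 5
f 4 5 3
f 4 3 7
f 4 7 9
f 4 9 10
f 5 10 6
f 3 5 12
f 7 3 11
f 9 7 8
f 10 9 2
f 14 16 13
f 17 14 13
f 13 16 15
f 15 17 13
f 14 20 16
f 18 14 17
f 18 20 14
f 16 20 15
f 19 17 15
f 15 20 19
f 19 18 17
f 20 18 19
f 22 24 21
f 25 22 21
f 21 24 23
f 23 25 21
f 22 28 24
f 26 22 25
f 26 28 22
f 24 28 23
f 27 25 23
f 23 28 27
f 27 26 25
f 28 26 27



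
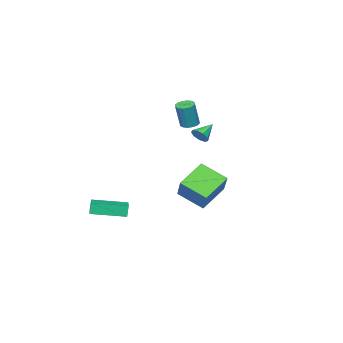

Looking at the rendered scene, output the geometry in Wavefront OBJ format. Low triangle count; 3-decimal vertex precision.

v -1.897 -1.595 3.181
v -1.396 -1.318 3.039
v -0.942 -1.307 4.656
v -1.443 -1.585 4.799
v -1.598 -1.095 3.094
v -1.143 -1.084 4.711
v -1.879 -1.006 3.172
v -1.424 -0.995 4.79
v -2.165 -1.075 3.253
v -1.711 -1.064 4.871
v -2.38 -1.283 3.315
v -1.925 -1.273 4.932
v -2.465 -1.575 3.341
v -2.01 -1.565 4.958
v -2.398 -1.873 3.324
v -1.944 -1.862 4.941
v -2.197 -2.096 3.269
v -1.742 -2.085 4.886
v -1.916 -2.185 3.19
v -1.461 -2.174 4.808
v -1.629 -2.116 3.109
v -1.175 -2.105 4.727
v -1.415 -1.907 3.048
v -0.96 -1.897 4.665
v -1.33 -1.615 3.022
v -0.875 -1.605 4.639
v -1.21 -0.27 2.663
v -0.881 -0.176 3.168
v -2.27 -0.19 3.337
v -0.969 0.188 2.985
v -1.17 0.338 2.651
v -1.389 0.203 2.323
v -1.524 -0.153 2.153
v -1.512 -0.565 2.222
v -1.358 -0.838 2.497
v -1.135 -0.846 2.849
v -0.946 -0.585 3.114
v 2.948 -5.056 -3.249
v 2.77 -5.092 -2.45
v 1.513 -3.474 -3.496
v 1.335 -3.51 -2.696
v 3.945 -4.11 -2.984
v 3.767 -4.146 -2.184
v 2.51 -2.528 -3.23
v 2.332 -2.564 -2.431
v 0.939 3.312 -0.045
v 1.371 1.818 0.821
v 1.97 4.402 1.322
v 2.402 2.908 2.188
v 2.518 3.152 -1.108
v 2.95 1.658 -0.242
v 3.549 4.242 0.259
v 3.981 2.748 1.125
f 2 1 5
f 2 5 3
f 3 5 6
f 3 6 4
f 5 1 7
f 5 7 6
f 6 7 8
f 6 8 4
f 7 1 9
f 7 9 8
f 8 9 10
f 8 10 4
f 9 1 11
f 9 11 10
f 10 11 12
f 10 12 4
f 11 1 13
f 11 13 12
f 12 13 14
f 12 14 4
f 13 1 15
f 13 15 14
f 14 15 16
f 14 16 4
f 15 1 17
f 15 17 16
f 16 17 18
f 16 18 4
f 17 1 19
f 17 19 18
f 18 19 20
f 18 20 4
f 19 1 21
f 19 21 20
f 20 21 22
f 20 22 4
f 21 1 23
f 21 23 22
f 22 23 24
f 22 24 4
f 23 1 25
f 23 25 24
f 24 25 26
f 24 26 4
f 25 1 2
f 25 2 26
f 26 2 3
f 26 3 4
f 28 27 30
f 28 30 29
f 30 27 31
f 30 31 29
f 31 27 32
f 31 32 29
f 32 27 33
f 32 33 29
f 33 27 34
f 33 34 29
f 34 27 35
f 34 35 29
f 35 27 36
f 35 36 29
f 36 27 37
f 36 37 29
f 37 27 28
f 37 28 29
f 39 41 38
f 42 39 38
f 38 41 40
f 40 42 38
f 39 45 41
f 43 39 42
f 43 45 39
f 41 45 40
f 44 42 40
f 40 45 44
f 44 43 42
f 45 43 44
f 47 49 46
f 50 47 46
f 46 49 48
f 48 50 46
f 47 53 49
f 51 47 50
f 51 53 47
f 49 53 48
f 52 50 48
f 48 53 52
f 52 51 50
f 53 51 52



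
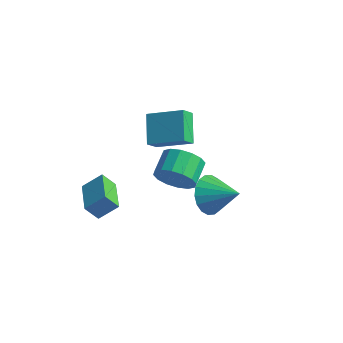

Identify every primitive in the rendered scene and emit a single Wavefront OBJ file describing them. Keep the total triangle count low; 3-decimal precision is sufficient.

v 2.634 0.494 -2.503
v 3.093 0.182 -3.299
v 3.986 0.626 -1.777
v 3.082 0.609 -3.356
v 2.982 1.014 -3.244
v 2.813 1.316 -2.986
v 2.609 1.455 -2.632
v 2.41 1.403 -2.252
v 2.255 1.171 -1.922
v 2.176 0.805 -1.708
v 2.187 0.378 -1.651
v 2.287 -0.027 -1.762
v 2.456 -0.329 -2.021
v 2.66 -0.468 -2.375
v 2.859 -0.416 -2.755
v 3.014 -0.184 -3.084
v -1.691 2.159 -2.699
v -2.441 3.165 -1.755
v -1.642 2.78 -3.321
v -2.392 3.785 -2.377
v -0.148 2.695 -2.043
v -0.898 3.7 -1.099
v -0.099 3.315 -2.665
v -0.849 4.321 -1.721
v -2.484 -0.456 -4.679
v -2.928 -0.791 -3.984
v -1.863 0.14 -3.994
v -2.307 -0.194 -3.299
v -1.373 -1.726 -4.581
v -1.817 -2.06 -3.886
v -0.752 -1.129 -3.896
v -1.196 -1.464 -3.201
v 1.665 -0.584 -1.169
v 2.036 -0.175 -1.904
v 1.767 0.854 -1.466
v 1.395 0.444 -0.731
v 1.579 -0.245 -2.02
v 1.31 0.784 -1.582
v 1.145 -0.406 -1.907
v 0.876 0.623 -1.469
v 0.851 -0.615 -1.597
v 0.582 0.414 -1.159
v 0.774 -0.816 -1.172
v 0.505 0.213 -0.734
v 0.936 -0.955 -0.746
v 0.667 0.074 -0.308
v 1.293 -0.994 -0.434
v 1.024 0.035 0.004
v 1.75 -0.924 -0.318
v 1.481 0.105 0.12
v 2.184 -0.763 -0.431
v 1.915 0.266 0.007
v 2.478 -0.554 -0.741
v 2.209 0.475 -0.303
v 2.555 -0.353 -1.166
v 2.286 0.676 -0.728
v 2.393 -0.214 -1.592
v 2.124 0.815 -1.154
f 2 1 4
f 2 4 3
f 4 1 5
f 4 5 3
f 5 1 6
f 5 6 3
f 6 1 7
f 6 7 3
f 7 1 8
f 7 8 3
f 8 1 9
f 8 9 3
f 9 1 10
f 9 10 3
f 10 1 11
f 10 11 3
f 11 1 12
f 11 12 3
f 12 1 13
f 12 13 3
f 13 1 14
f 13 14 3
f 14 1 15
f 14 15 3
f 15 1 16
f 15 16 3
f 16 1 2
f 16 2 3
f 18 20 17
f 21 18 17
f 17 20 19
f 19 21 17
f 18 24 20
f 22 18 21
f 22 24 18
f 20 24 19
f 23 21 19
f 19 24 23
f 23 22 21
f 24 22 23
f 26 28 25
f 29 26 25
f 25 28 27
f 27 29 25
f 26 32 28
f 30 26 29
f 30 32 26
f 28 32 27
f 31 29 27
f 27 32 31
f 31 30 29
f 32 30 31
f 34 33 37
f 34 37 35
f 35 37 38
f 35 38 36
f 37 33 39
f 37 39 38
f 38 39 40
f 38 40 36
f 39 33 41
f 39 41 40
f 40 41 42
f 40 42 36
f 41 33 43
f 41 43 42
f 42 43 44
f 42 44 36
f 43 33 45
f 43 45 44
f 44 45 46
f 44 46 36
f 45 33 47
f 45 47 46
f 46 47 48
f 46 48 36
f 47 33 49
f 47 49 48
f 48 49 50
f 48 50 36
f 49 33 51
f 49 51 50
f 50 51 52
f 50 52 36
f 51 33 53
f 51 53 52
f 52 53 54
f 52 54 36
f 53 33 55
f 53 55 54
f 54 55 56
f 54 56 36
f 55 33 57
f 55 57 56
f 56 57 58
f 56 58 36
f 57 33 34
f 57 34 58
f 58 34 35
f 58 35 36



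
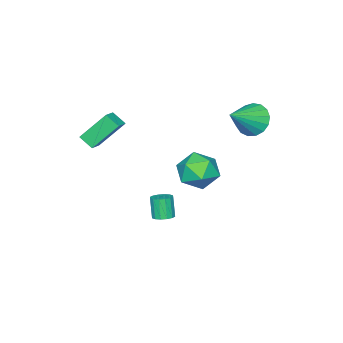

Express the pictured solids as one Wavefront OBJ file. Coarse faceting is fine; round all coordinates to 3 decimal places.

v -3.208 2.135 3.161
v -2.619 2.296 2.295
v -1.512 1.945 4.279
v -2.69 2.762 2.482
v -2.879 3.085 2.824
v -3.144 3.19 3.244
v -3.423 3.054 3.645
v -3.653 2.707 3.935
v -3.782 2.229 4.048
v -3.778 1.73 3.957
v -3.644 1.324 3.685
v -3.411 1.103 3.292
v -3.13 1.119 2.87
v -2.868 1.368 2.514
v -2.683 1.793 2.306
v 1.458 -3.184 3.876
v 2.288 -2.917 4.198
v 1.408 -2.395 3.35
v 2.239 -2.128 3.671
v 2.381 -4.172 2.309
v 3.212 -3.905 2.63
v 2.332 -3.383 1.782
v 3.162 -3.116 2.104
v -2.348 0.428 -0.09
v -1.325 0.863 0.507
v -1.155 -0.463 -1.487
v -0.132 -0.028 -0.89
v -0.841 -0.924 -0.355
v -1.579 -0.373 0.508
v -0.901 0.773 -1.488
v -1.639 1.324 -0.625
v -0.431 1.076 -0.357
v -0.394 0.027 0.343
v -2.086 0.373 -1.323
v -2.049 -0.676 -0.623
v -0.095 -1.177 -4.067
v 0.434 -0.924 -3.868
v 0.145 -1.29 -2.633
v -0.385 -1.543 -2.833
v 0.217 -0.688 -3.849
v -0.072 -1.054 -2.614
v -0.083 -0.584 -3.889
v -0.373 -0.949 -2.654
v -0.387 -0.638 -3.976
v -0.677 -1.004 -2.741
v -0.613 -0.837 -4.088
v -0.903 -1.203 -2.853
v -0.7 -1.127 -4.194
v -0.99 -1.493 -2.959
v -0.625 -1.43 -4.267
v -0.914 -1.796 -3.032
v -0.408 -1.666 -4.286
v -0.697 -2.032 -3.051
v -0.107 -1.771 -4.246
v -0.397 -2.136 -3.011
v 0.197 -1.716 -4.159
v -0.093 -2.082 -2.924
v 0.423 -1.517 -4.047
v 0.133 -1.883 -2.812
v 0.51 -1.227 -3.941
v 0.22 -1.593 -2.706
f 2 1 4
f 2 4 3
f 4 1 5
f 4 5 3
f 5 1 6
f 5 6 3
f 6 1 7
f 6 7 3
f 7 1 8
f 7 8 3
f 8 1 9
f 8 9 3
f 9 1 10
f 9 10 3
f 10 1 11
f 10 11 3
f 11 1 12
f 11 12 3
f 12 1 13
f 12 13 3
f 13 1 14
f 13 14 3
f 14 1 15
f 14 15 3
f 15 1 2
f 15 2 3
f 17 19 16
f 20 17 16
f 16 19 18
f 18 20 16
f 17 23 19
f 21 17 20
f 21 23 17
f 19 23 18
f 22 20 18
f 18 23 22
f 22 21 20
f 23 21 22
f 24 35 29
f 24 29 25
f 24 25 31
f 24 31 34
f 24 34 35
f 25 29 33
f 29 35 28
f 35 34 26
f 34 31 30
f 31 25 32
f 27 33 28
f 27 28 26
f 27 26 30
f 27 30 32
f 27 32 33
f 28 33 29
f 26 28 35
f 30 26 34
f 32 30 31
f 33 32 25
f 37 36 40
f 37 40 38
f 38 40 41
f 38 41 39
f 40 36 42
f 40 42 41
f 41 42 43
f 41 43 39
f 42 36 44
f 42 44 43
f 43 44 45
f 43 45 39
f 44 36 46
f 44 46 45
f 45 46 47
f 45 47 39
f 46 36 48
f 46 48 47
f 47 48 49
f 47 49 39
f 48 36 50
f 48 50 49
f 49 50 51
f 49 51 39
f 50 36 52
f 50 52 51
f 51 52 53
f 51 53 39
f 52 36 54
f 52 54 53
f 53 54 55
f 53 55 39
f 54 36 56
f 54 56 55
f 55 56 57
f 55 57 39
f 56 36 58
f 56 58 57
f 57 58 59
f 57 59 39
f 58 36 60
f 58 60 59
f 59 60 61
f 59 61 39
f 60 36 37
f 60 37 61
f 61 37 38
f 61 38 39

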